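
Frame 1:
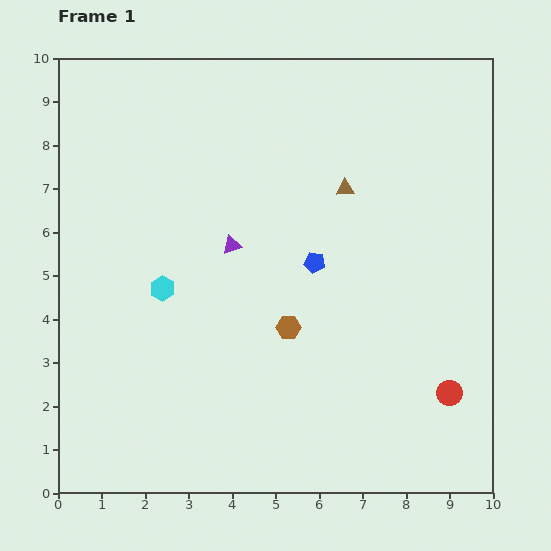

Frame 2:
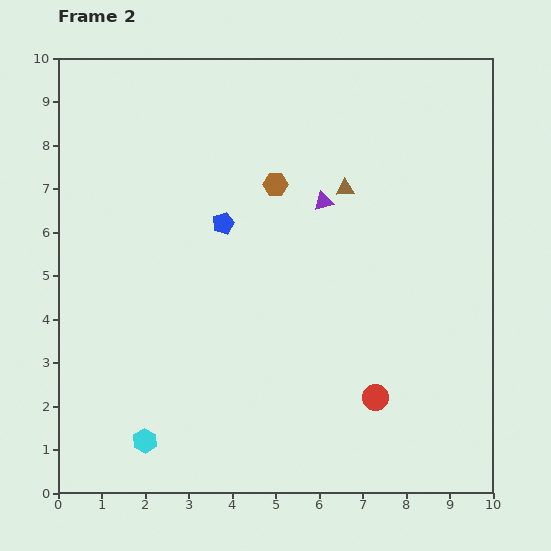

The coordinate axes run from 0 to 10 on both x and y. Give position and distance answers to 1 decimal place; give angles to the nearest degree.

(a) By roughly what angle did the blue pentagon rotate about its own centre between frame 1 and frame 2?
28° counter-clockwise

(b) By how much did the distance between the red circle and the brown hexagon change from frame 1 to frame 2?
+1.4

Distance in frame 1: 4.0. Distance in frame 2: 5.4.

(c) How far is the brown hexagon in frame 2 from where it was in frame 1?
3.3

The brown hexagon moved from (5.3, 3.8) to (5.0, 7.1), a distance of √(0.3² + 3.3²) ≈ 3.3.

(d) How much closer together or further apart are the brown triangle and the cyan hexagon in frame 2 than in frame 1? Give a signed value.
+2.6

Distance in frame 1: 4.8. Distance in frame 2: 7.4.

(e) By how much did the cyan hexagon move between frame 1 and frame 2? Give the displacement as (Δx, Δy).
(-0.4, -3.5)

The cyan hexagon was at (2.4, 4.7) in frame 1 and (2.0, 1.2) in frame 2.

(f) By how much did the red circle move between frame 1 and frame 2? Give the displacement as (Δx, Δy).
(-1.7, -0.1)

The red circle was at (9.0, 2.3) in frame 1 and (7.3, 2.2) in frame 2.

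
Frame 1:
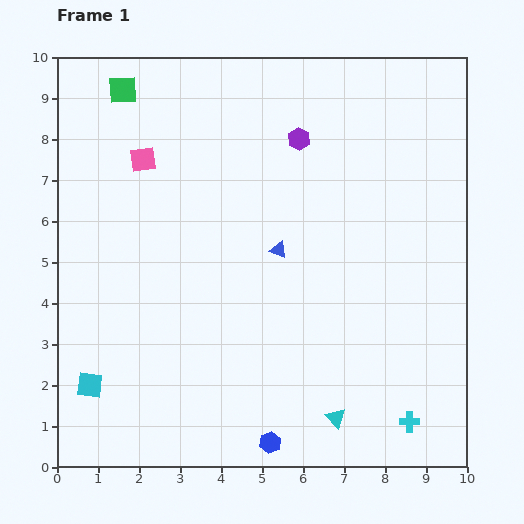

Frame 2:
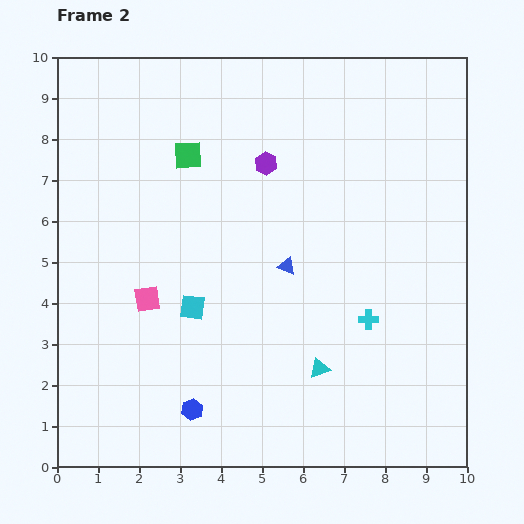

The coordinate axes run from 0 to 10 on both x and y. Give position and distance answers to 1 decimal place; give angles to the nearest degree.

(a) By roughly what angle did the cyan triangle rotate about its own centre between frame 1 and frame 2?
51° clockwise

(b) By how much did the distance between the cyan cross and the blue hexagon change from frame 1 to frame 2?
+1.4

Distance in frame 1: 3.4. Distance in frame 2: 4.8.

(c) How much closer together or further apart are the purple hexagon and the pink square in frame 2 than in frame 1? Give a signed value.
+0.6

Distance in frame 1: 3.8. Distance in frame 2: 4.4.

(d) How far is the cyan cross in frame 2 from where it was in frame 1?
2.7

The cyan cross moved from (8.6, 1.1) to (7.6, 3.6), a distance of √(1.0² + 2.5²) ≈ 2.7.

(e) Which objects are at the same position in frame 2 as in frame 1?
none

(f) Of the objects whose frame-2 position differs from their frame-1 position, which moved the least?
the blue triangle

(moved 0.4)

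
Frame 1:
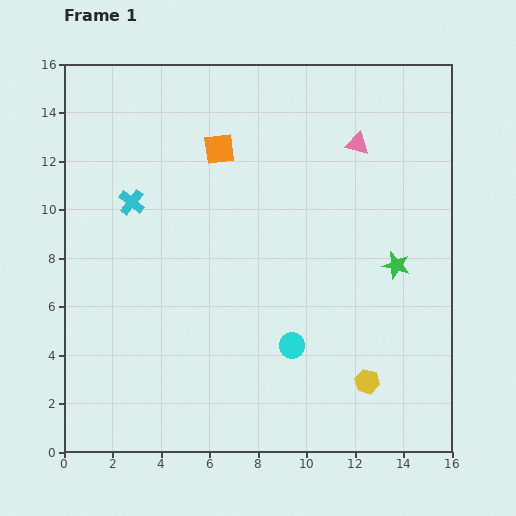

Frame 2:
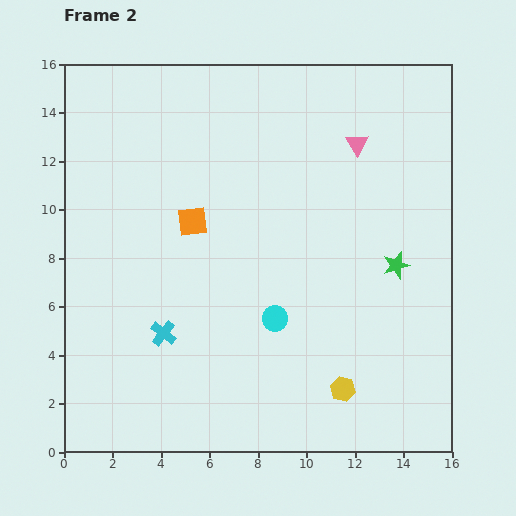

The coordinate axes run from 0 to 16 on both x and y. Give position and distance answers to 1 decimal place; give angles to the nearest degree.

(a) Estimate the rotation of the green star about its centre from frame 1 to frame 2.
30° counter-clockwise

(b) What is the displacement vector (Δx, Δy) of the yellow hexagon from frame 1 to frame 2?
(-1.0, -0.3)

The yellow hexagon was at (12.5, 2.9) in frame 1 and (11.5, 2.6) in frame 2.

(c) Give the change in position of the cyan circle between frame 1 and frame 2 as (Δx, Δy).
(-0.7, 1.1)

The cyan circle was at (9.4, 4.4) in frame 1 and (8.7, 5.5) in frame 2.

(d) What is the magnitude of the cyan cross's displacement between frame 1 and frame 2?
5.6

The cyan cross moved from (2.8, 10.3) to (4.1, 4.9), a distance of √(1.3² + 5.4²) ≈ 5.6.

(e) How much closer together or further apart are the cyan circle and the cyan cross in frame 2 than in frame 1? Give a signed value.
-4.3

Distance in frame 1: 8.9. Distance in frame 2: 4.6.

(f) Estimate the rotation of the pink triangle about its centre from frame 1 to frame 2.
44° clockwise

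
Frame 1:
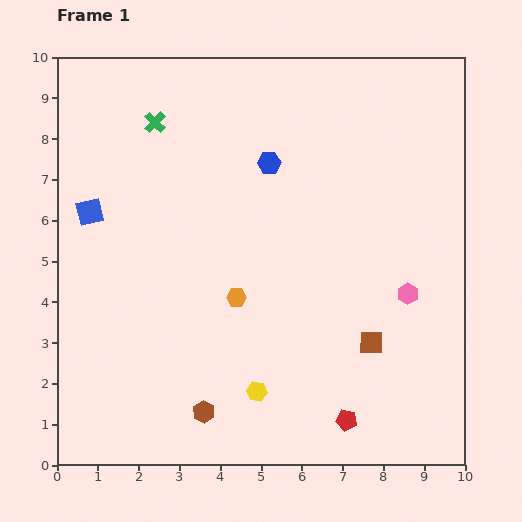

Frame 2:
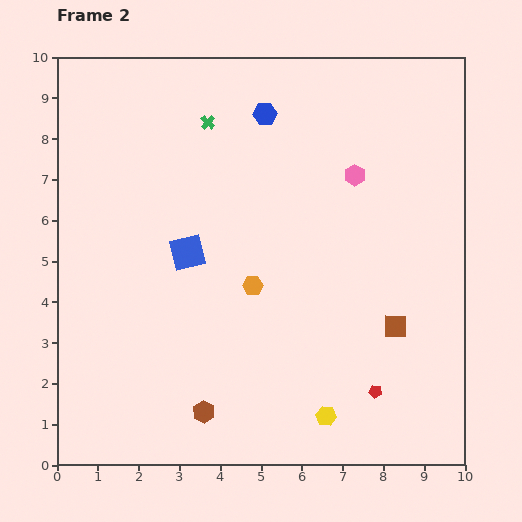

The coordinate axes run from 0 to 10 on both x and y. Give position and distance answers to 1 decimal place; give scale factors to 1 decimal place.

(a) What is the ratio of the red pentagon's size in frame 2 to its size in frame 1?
0.6×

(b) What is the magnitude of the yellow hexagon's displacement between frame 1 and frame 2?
1.8

The yellow hexagon moved from (4.9, 1.8) to (6.6, 1.2), a distance of √(1.7² + 0.6²) ≈ 1.8.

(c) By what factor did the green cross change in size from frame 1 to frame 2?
0.7×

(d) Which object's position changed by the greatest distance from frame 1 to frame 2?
the pink hexagon

(moved 3.2; next 2.6)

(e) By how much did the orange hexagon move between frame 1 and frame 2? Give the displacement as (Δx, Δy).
(0.4, 0.3)

The orange hexagon was at (4.4, 4.1) in frame 1 and (4.8, 4.4) in frame 2.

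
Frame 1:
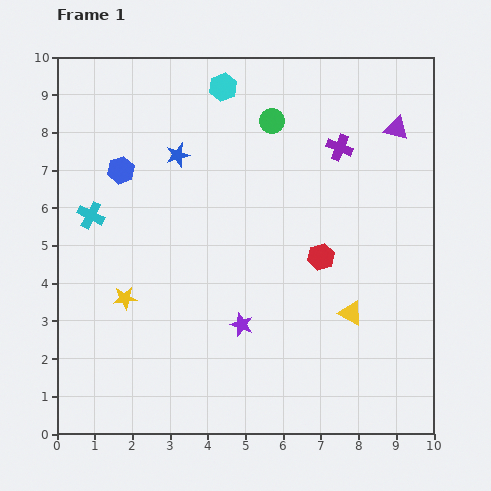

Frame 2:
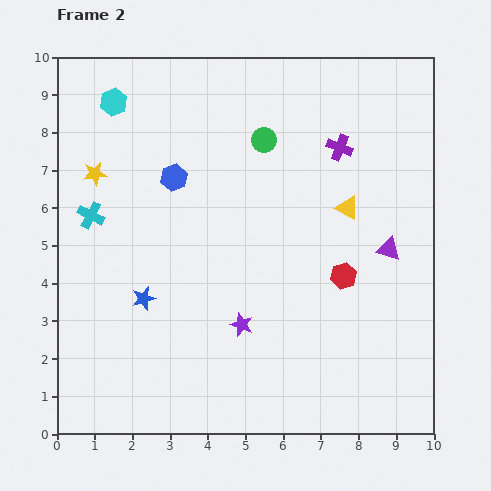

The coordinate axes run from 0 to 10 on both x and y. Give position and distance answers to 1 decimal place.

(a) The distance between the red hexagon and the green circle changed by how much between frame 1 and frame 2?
+0.4

Distance in frame 1: 3.8. Distance in frame 2: 4.2.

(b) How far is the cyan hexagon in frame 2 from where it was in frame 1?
2.9

The cyan hexagon moved from (4.4, 9.2) to (1.5, 8.8), a distance of √(2.9² + 0.4²) ≈ 2.9.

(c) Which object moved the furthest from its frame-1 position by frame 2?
the blue star

(moved 3.9; next 3.4)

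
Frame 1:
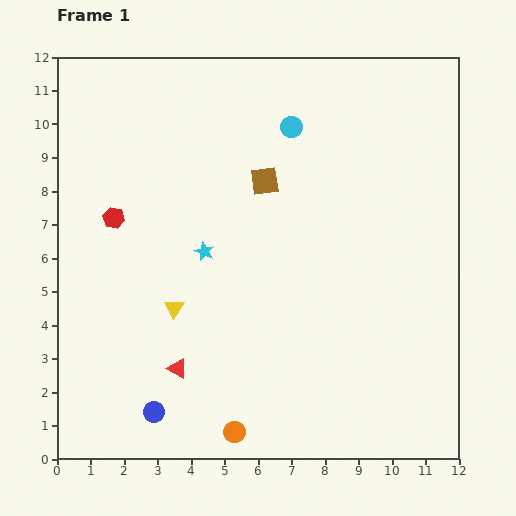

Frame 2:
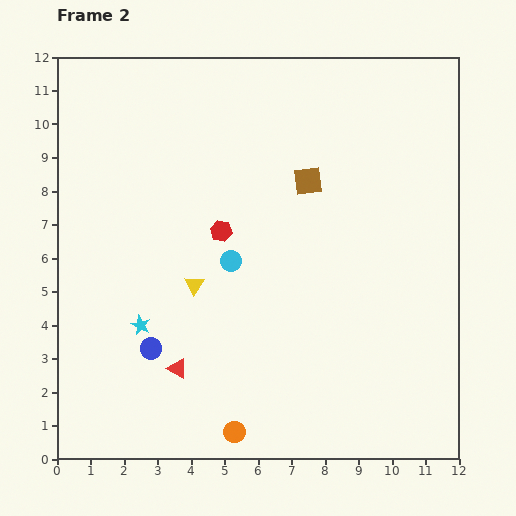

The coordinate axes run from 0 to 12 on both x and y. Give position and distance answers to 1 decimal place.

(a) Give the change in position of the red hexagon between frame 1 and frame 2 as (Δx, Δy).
(3.2, -0.4)

The red hexagon was at (1.7, 7.2) in frame 1 and (4.9, 6.8) in frame 2.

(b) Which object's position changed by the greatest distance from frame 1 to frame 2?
the cyan circle

(moved 4.4; next 3.2)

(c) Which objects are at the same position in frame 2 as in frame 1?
the orange circle, the red triangle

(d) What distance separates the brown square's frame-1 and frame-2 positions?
1.3

The brown square moved from (6.2, 8.3) to (7.5, 8.3), a distance of √(1.3² + 0.0²) ≈ 1.3.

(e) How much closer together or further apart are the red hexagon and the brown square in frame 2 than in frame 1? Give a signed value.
-1.6

Distance in frame 1: 4.6. Distance in frame 2: 3.0.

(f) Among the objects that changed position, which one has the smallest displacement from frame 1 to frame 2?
the yellow triangle

(moved 0.9)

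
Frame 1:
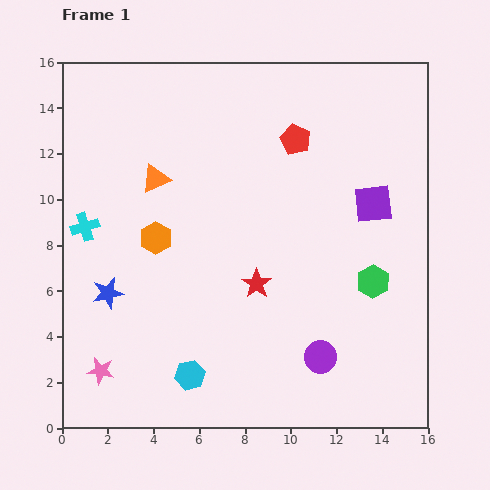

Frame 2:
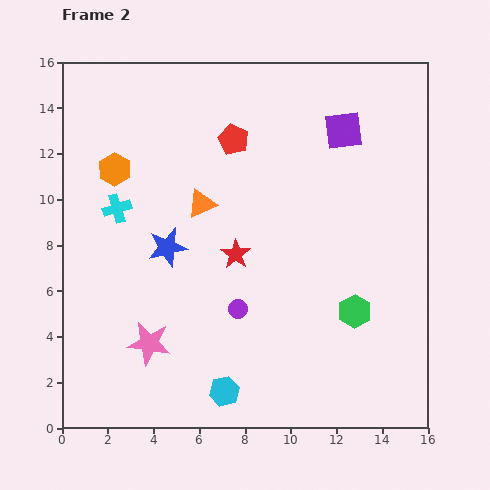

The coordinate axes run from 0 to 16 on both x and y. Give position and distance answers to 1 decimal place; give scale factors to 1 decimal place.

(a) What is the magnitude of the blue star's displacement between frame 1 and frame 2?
3.3

The blue star moved from (2.0, 5.9) to (4.6, 7.9), a distance of √(2.6² + 2.0²) ≈ 3.3.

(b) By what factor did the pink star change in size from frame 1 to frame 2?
1.6×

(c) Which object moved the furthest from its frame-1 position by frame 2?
the purple circle

(moved 4.2; next 3.5)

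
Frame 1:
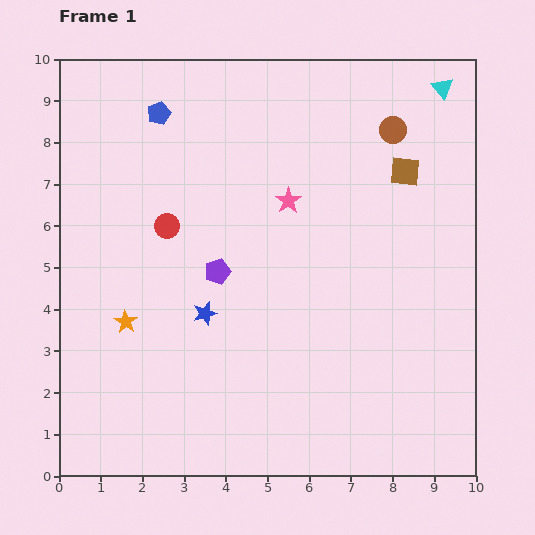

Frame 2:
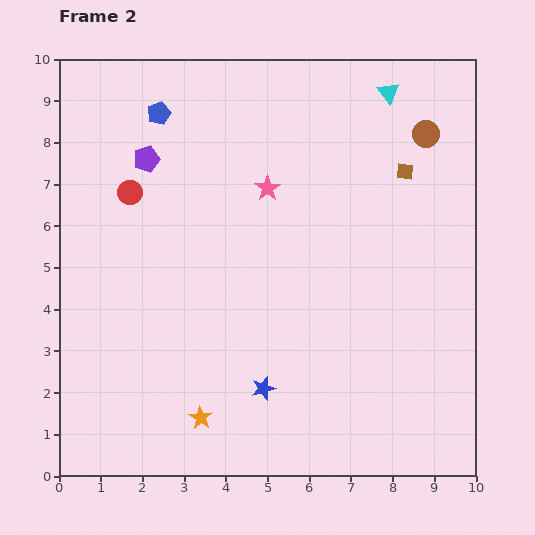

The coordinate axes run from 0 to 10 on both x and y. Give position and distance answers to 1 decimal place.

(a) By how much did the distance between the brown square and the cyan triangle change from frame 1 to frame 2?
-0.3

Distance in frame 1: 2.2. Distance in frame 2: 1.9.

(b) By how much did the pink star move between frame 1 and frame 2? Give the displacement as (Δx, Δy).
(-0.5, 0.3)

The pink star was at (5.5, 6.6) in frame 1 and (5.0, 6.9) in frame 2.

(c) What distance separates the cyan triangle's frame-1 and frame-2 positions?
1.3

The cyan triangle moved from (9.2, 9.3) to (7.9, 9.2), a distance of √(1.3² + 0.1²) ≈ 1.3.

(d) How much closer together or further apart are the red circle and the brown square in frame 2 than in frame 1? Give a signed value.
+0.8

Distance in frame 1: 5.8. Distance in frame 2: 6.6.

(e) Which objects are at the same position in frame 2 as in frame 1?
the brown square, the blue pentagon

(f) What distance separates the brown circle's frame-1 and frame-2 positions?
0.8

The brown circle moved from (8.0, 8.3) to (8.8, 8.2), a distance of √(0.8² + 0.1²) ≈ 0.8.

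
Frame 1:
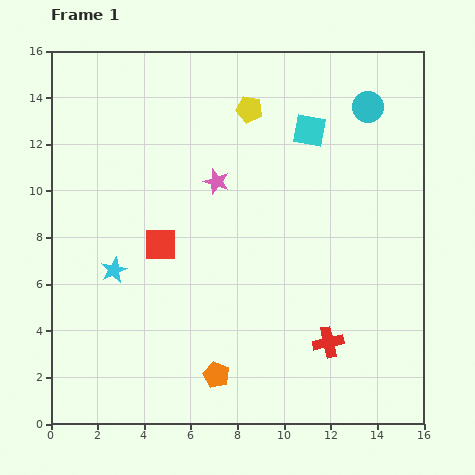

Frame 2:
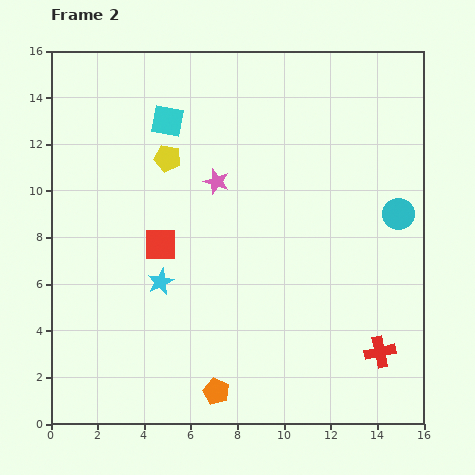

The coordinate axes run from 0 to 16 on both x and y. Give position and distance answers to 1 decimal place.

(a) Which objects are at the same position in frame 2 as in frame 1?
the red square, the pink star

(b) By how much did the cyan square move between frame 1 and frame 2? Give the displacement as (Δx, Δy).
(-6.1, 0.4)

The cyan square was at (11.1, 12.6) in frame 1 and (5.0, 13.0) in frame 2.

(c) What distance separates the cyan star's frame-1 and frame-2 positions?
2.1

The cyan star moved from (2.7, 6.6) to (4.7, 6.1), a distance of √(2.0² + 0.5²) ≈ 2.1.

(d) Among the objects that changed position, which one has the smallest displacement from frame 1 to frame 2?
the orange pentagon

(moved 0.7)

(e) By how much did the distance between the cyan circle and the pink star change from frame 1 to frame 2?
+0.7

Distance in frame 1: 7.2. Distance in frame 2: 7.9.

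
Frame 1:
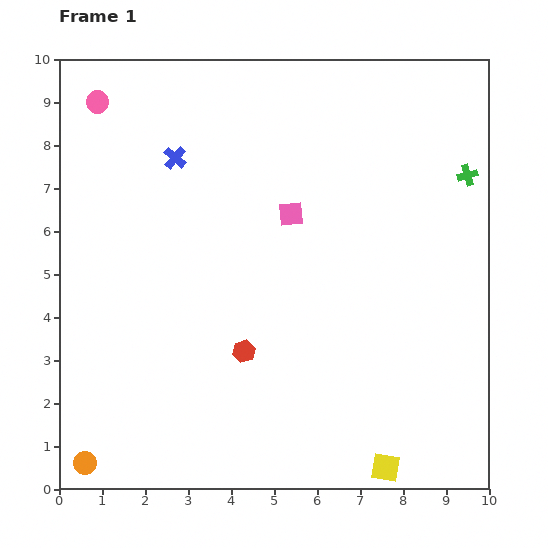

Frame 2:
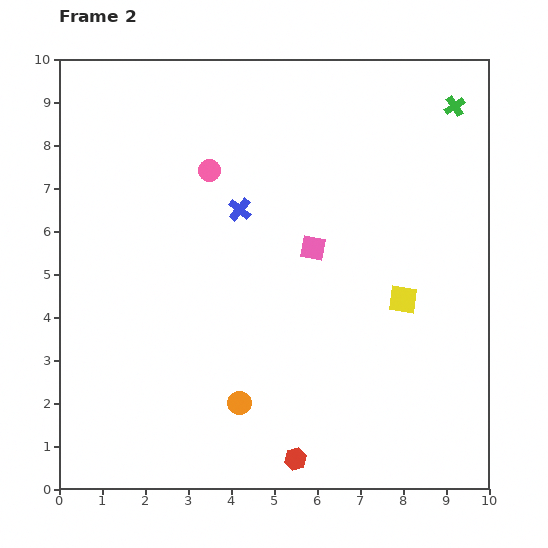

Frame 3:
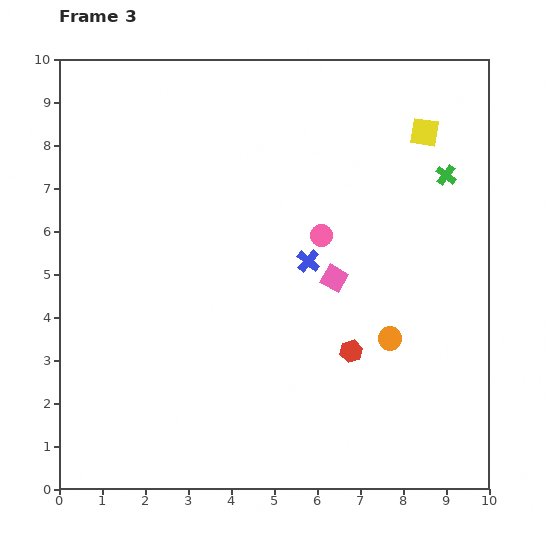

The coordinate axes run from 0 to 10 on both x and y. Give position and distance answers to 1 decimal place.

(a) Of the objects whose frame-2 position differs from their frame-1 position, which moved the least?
the pink square

(moved 0.9)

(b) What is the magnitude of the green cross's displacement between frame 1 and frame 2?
1.6

The green cross moved from (9.5, 7.3) to (9.2, 8.9), a distance of √(0.3² + 1.6²) ≈ 1.6.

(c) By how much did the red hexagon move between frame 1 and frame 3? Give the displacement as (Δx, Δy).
(2.5, 0.0)

The red hexagon was at (4.3, 3.2) in frame 1 and (6.8, 3.2) in frame 3.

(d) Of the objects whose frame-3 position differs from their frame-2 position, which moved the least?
the pink square

(moved 0.9)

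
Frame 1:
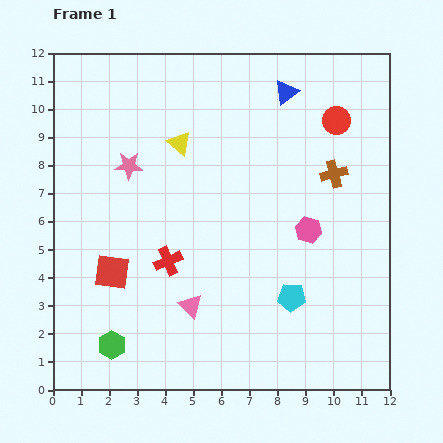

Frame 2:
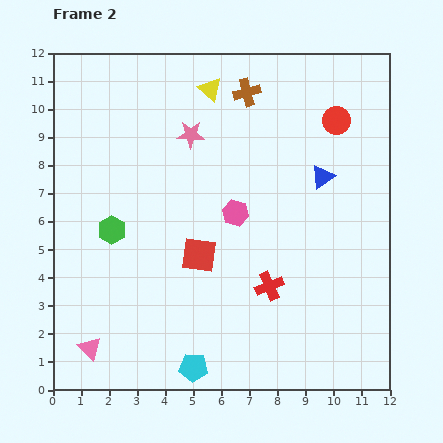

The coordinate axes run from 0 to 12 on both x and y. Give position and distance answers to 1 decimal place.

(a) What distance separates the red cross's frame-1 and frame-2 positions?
3.7

The red cross moved from (4.1, 4.6) to (7.7, 3.7), a distance of √(3.6² + 0.9²) ≈ 3.7.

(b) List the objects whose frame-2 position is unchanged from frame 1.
the red circle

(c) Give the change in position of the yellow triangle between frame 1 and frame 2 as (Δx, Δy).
(1.1, 1.9)

The yellow triangle was at (4.5, 8.8) in frame 1 and (5.6, 10.7) in frame 2.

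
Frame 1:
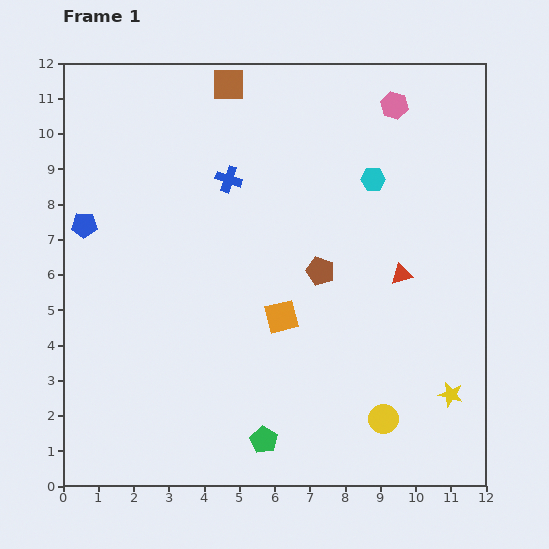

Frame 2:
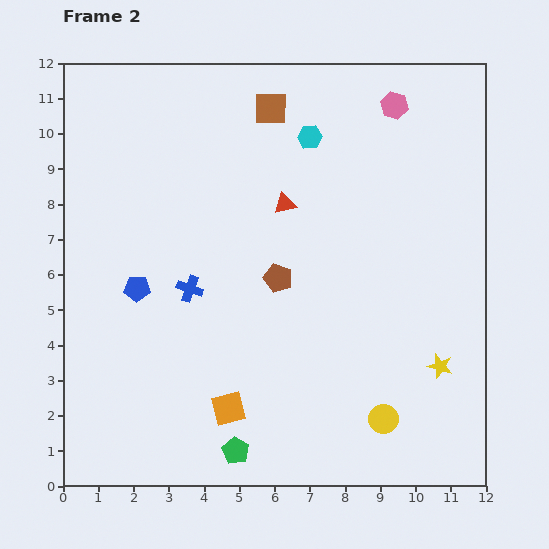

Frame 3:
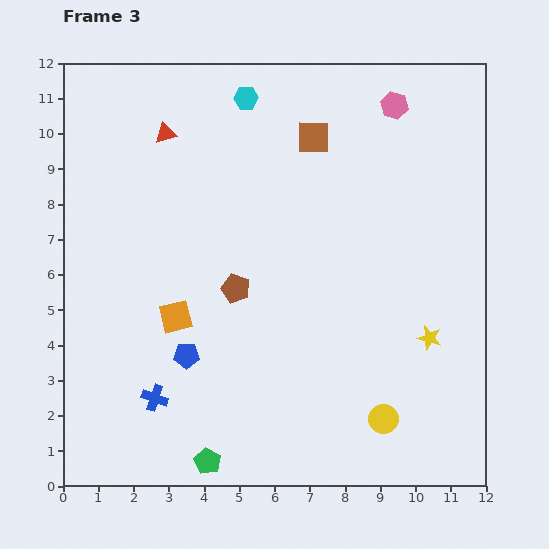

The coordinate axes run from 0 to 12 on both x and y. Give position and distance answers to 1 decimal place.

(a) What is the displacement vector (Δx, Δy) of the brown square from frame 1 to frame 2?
(1.2, -0.7)

The brown square was at (4.7, 11.4) in frame 1 and (5.9, 10.7) in frame 2.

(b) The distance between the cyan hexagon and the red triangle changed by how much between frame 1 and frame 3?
-0.3

Distance in frame 1: 2.8. Distance in frame 3: 2.5.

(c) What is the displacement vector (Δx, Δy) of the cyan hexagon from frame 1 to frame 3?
(-3.6, 2.3)

The cyan hexagon was at (8.8, 8.7) in frame 1 and (5.2, 11.0) in frame 3.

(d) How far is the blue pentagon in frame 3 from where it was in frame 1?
4.7

The blue pentagon moved from (0.6, 7.4) to (3.5, 3.7), a distance of √(2.9² + 3.7²) ≈ 4.7.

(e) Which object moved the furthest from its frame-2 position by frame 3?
the red triangle

(moved 3.9; next 3.3)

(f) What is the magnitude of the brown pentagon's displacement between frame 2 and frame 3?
1.2

The brown pentagon moved from (6.1, 5.9) to (4.9, 5.6), a distance of √(1.2² + 0.3²) ≈ 1.2.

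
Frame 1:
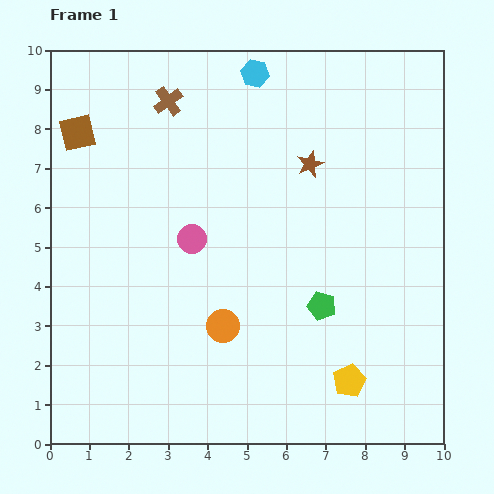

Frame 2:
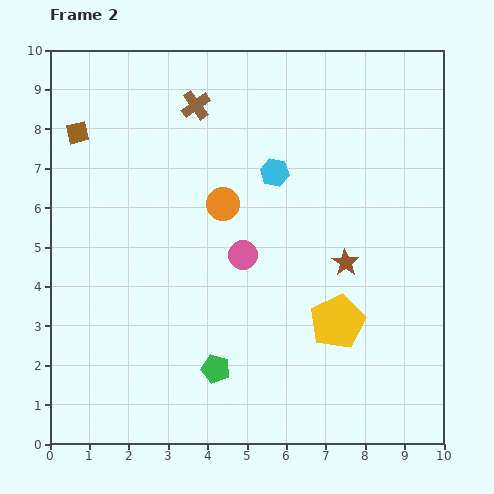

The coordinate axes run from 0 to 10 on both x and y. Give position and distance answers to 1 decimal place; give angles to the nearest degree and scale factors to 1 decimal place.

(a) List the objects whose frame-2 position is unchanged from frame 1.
the brown square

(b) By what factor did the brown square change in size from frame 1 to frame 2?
0.6×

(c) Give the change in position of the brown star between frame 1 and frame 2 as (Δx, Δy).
(0.9, -2.5)

The brown star was at (6.6, 7.1) in frame 1 and (7.5, 4.6) in frame 2.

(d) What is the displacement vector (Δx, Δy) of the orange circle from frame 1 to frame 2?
(0.0, 3.1)

The orange circle was at (4.4, 3.0) in frame 1 and (4.4, 6.1) in frame 2.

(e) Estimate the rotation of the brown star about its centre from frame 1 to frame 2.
15° counter-clockwise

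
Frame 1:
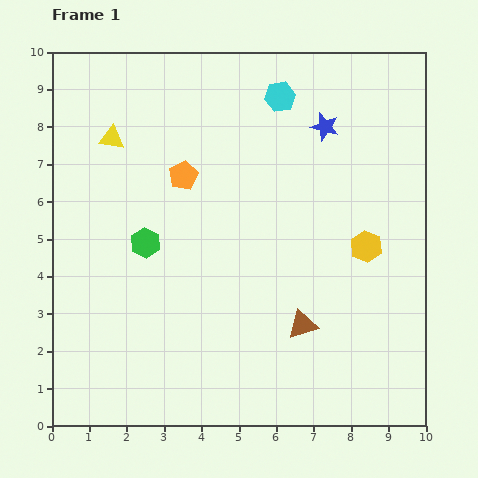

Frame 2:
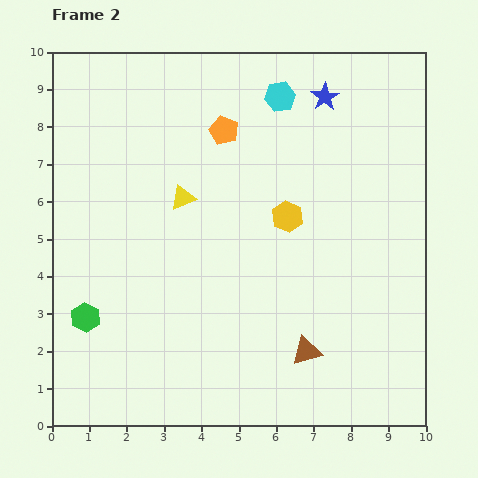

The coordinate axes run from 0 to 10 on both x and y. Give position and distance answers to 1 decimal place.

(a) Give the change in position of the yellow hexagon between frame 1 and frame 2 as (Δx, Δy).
(-2.1, 0.8)

The yellow hexagon was at (8.4, 4.8) in frame 1 and (6.3, 5.6) in frame 2.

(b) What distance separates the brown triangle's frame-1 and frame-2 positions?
0.7

The brown triangle moved from (6.7, 2.7) to (6.8, 2.0), a distance of √(0.1² + 0.7²) ≈ 0.7.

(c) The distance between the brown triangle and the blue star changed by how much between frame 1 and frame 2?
+1.5

Distance in frame 1: 5.3. Distance in frame 2: 6.8.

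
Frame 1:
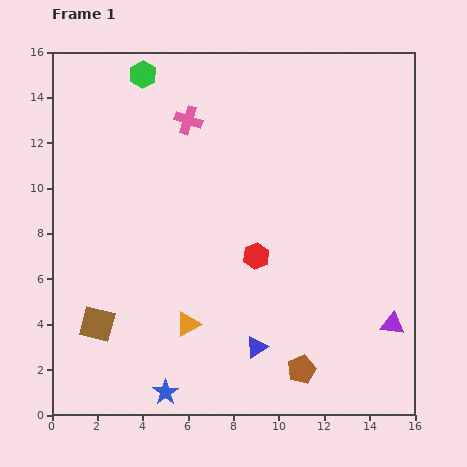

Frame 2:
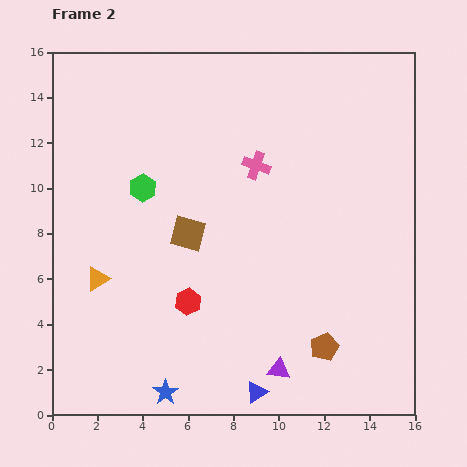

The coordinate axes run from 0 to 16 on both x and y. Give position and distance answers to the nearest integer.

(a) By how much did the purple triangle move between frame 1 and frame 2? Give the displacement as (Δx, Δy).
(-5, -2)

The purple triangle was at (15, 4) in frame 1 and (10, 2) in frame 2.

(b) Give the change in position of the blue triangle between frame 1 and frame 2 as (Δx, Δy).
(0, -2)

The blue triangle was at (9, 3) in frame 1 and (9, 1) in frame 2.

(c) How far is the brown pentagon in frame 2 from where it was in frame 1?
1

The brown pentagon moved from (11, 2) to (12, 3), a distance of √(1² + 1²) ≈ 1.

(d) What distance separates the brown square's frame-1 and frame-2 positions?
6

The brown square moved from (2, 4) to (6, 8), a distance of √(4² + 4²) ≈ 6.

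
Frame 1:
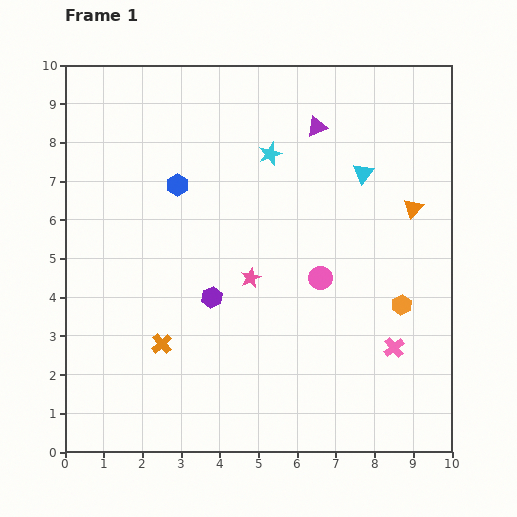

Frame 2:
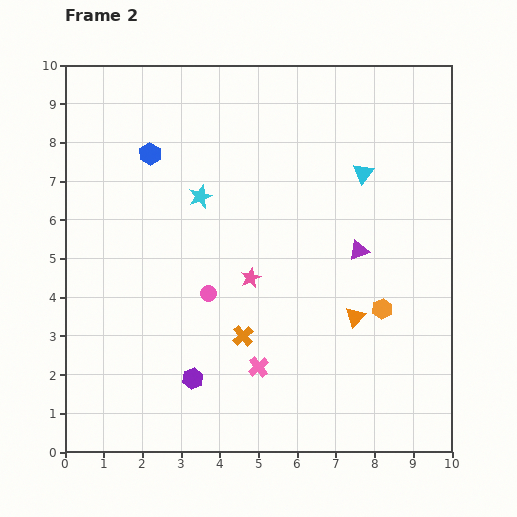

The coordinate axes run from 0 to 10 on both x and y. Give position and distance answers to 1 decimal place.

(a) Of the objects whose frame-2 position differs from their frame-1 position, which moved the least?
the orange hexagon

(moved 0.5)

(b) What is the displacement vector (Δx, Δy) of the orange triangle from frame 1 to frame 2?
(-1.5, -2.8)

The orange triangle was at (9.0, 6.3) in frame 1 and (7.5, 3.5) in frame 2.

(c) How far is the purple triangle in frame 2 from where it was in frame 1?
3.4

The purple triangle moved from (6.5, 8.4) to (7.6, 5.2), a distance of √(1.1² + 3.2²) ≈ 3.4.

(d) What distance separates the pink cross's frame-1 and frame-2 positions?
3.5

The pink cross moved from (8.5, 2.7) to (5.0, 2.2), a distance of √(3.5² + 0.5²) ≈ 3.5.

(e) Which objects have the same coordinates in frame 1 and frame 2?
the pink star, the cyan triangle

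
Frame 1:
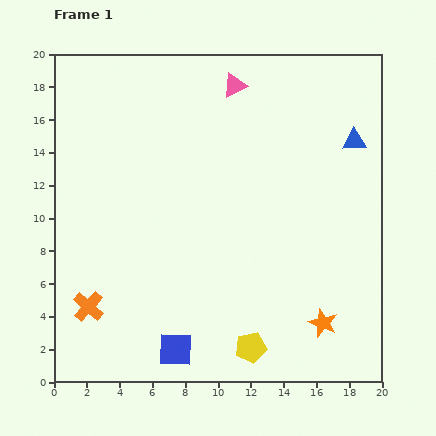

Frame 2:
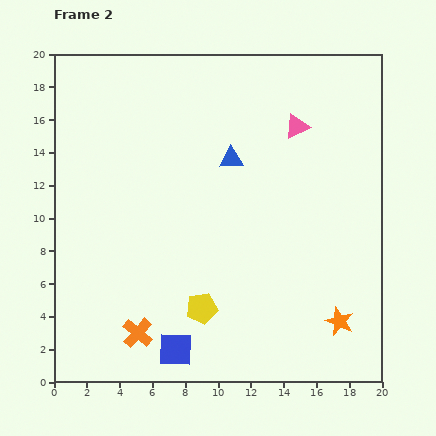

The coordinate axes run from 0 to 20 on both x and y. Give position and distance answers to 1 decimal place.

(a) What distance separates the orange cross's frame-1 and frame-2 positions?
3.4

The orange cross moved from (2.1, 4.6) to (5.1, 3.0), a distance of √(3.0² + 1.6²) ≈ 3.4.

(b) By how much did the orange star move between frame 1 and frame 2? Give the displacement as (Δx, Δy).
(1.0, 0.1)

The orange star was at (16.4, 3.6) in frame 1 and (17.4, 3.7) in frame 2.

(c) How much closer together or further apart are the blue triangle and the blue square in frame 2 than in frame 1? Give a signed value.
-4.6

Distance in frame 1: 16.7. Distance in frame 2: 12.1.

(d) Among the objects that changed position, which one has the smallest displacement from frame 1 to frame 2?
the orange star

(moved 1.0)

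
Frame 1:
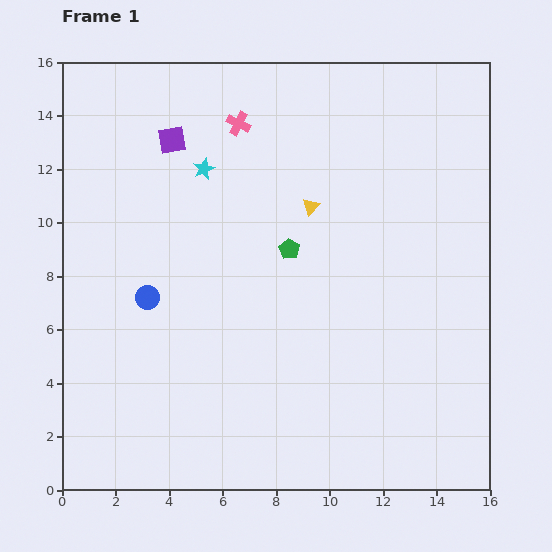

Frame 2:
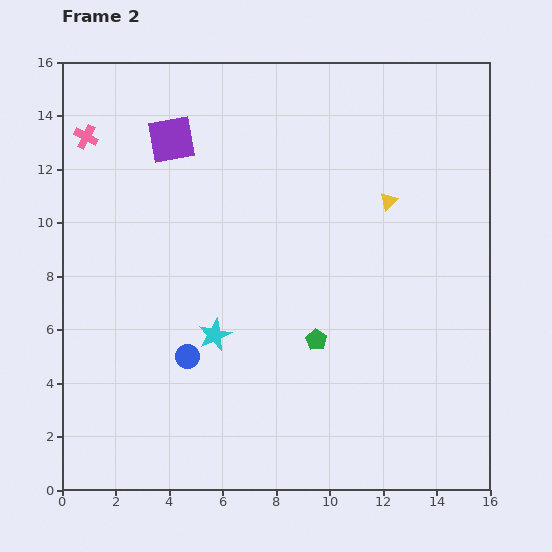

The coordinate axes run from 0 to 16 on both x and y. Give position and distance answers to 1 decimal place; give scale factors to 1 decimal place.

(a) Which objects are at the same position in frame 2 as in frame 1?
the purple square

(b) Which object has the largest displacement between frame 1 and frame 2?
the cyan star

(moved 6.2; next 5.7)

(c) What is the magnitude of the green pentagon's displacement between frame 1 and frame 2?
3.5

The green pentagon moved from (8.5, 9.0) to (9.5, 5.6), a distance of √(1.0² + 3.4²) ≈ 3.5.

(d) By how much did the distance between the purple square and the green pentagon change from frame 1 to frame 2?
+3.2

Distance in frame 1: 6.0. Distance in frame 2: 9.2.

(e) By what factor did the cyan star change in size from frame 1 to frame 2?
1.5×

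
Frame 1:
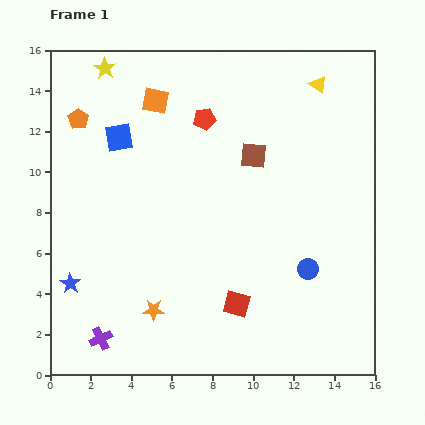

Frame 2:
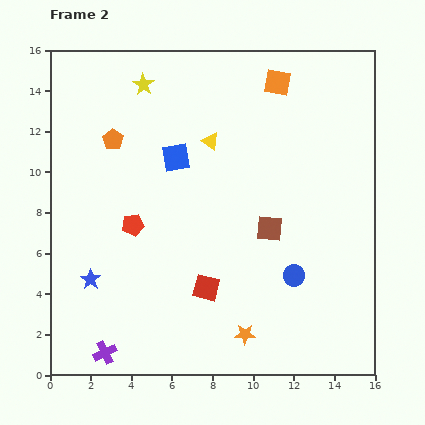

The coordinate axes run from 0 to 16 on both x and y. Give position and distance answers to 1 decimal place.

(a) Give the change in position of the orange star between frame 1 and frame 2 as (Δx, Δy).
(4.5, -1.2)

The orange star was at (5.1, 3.2) in frame 1 and (9.6, 2.0) in frame 2.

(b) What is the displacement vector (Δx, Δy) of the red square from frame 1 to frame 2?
(-1.5, 0.8)

The red square was at (9.2, 3.5) in frame 1 and (7.7, 4.3) in frame 2.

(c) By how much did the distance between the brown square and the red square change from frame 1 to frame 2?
-3.1

Distance in frame 1: 7.3. Distance in frame 2: 4.2.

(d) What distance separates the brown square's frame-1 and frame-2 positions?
3.7

The brown square moved from (10.0, 10.8) to (10.8, 7.2), a distance of √(0.8² + 3.6²) ≈ 3.7.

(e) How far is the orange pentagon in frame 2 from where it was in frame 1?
2.0

The orange pentagon moved from (1.4, 12.6) to (3.1, 11.6), a distance of √(1.7² + 1.0²) ≈ 2.0.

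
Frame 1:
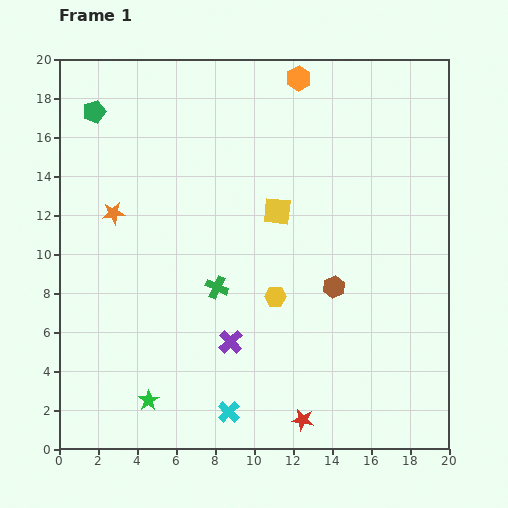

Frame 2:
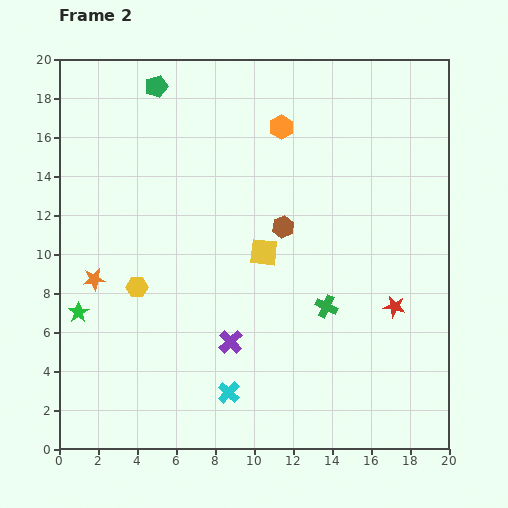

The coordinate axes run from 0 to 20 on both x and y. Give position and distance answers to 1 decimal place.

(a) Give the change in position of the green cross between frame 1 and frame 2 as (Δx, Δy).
(5.6, -1.0)

The green cross was at (8.1, 8.3) in frame 1 and (13.7, 7.3) in frame 2.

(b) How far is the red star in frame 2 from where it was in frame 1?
7.5

The red star moved from (12.5, 1.5) to (17.2, 7.3), a distance of √(4.7² + 5.8²) ≈ 7.5.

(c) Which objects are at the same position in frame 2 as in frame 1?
the purple cross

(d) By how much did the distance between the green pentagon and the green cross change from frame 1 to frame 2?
+3.3

Distance in frame 1: 11.0. Distance in frame 2: 14.3.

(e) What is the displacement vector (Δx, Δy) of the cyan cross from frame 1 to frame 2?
(0.0, 1.0)

The cyan cross was at (8.7, 1.9) in frame 1 and (8.7, 2.9) in frame 2.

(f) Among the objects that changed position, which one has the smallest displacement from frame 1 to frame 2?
the cyan cross

(moved 1.0)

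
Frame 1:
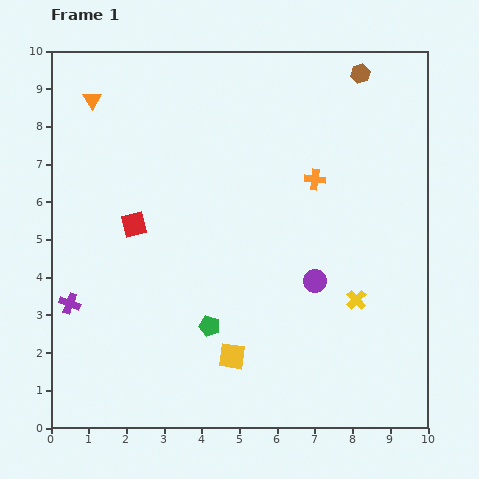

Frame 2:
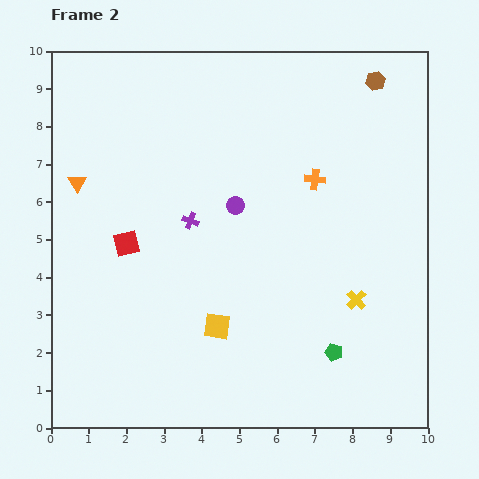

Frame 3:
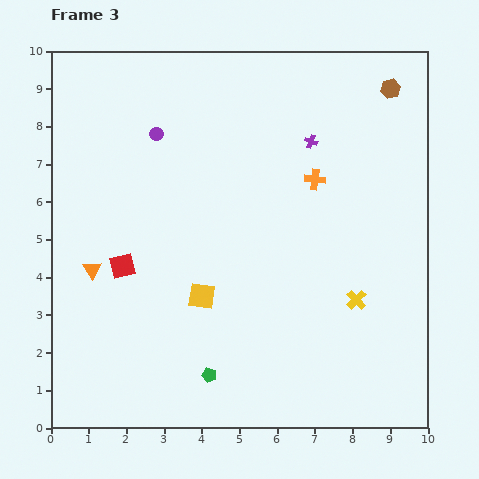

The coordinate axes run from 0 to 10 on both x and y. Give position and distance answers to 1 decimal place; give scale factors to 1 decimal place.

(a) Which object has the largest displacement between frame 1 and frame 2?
the purple cross

(moved 3.9; next 3.4)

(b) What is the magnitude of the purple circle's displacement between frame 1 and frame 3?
5.7

The purple circle moved from (7.0, 3.9) to (2.8, 7.8), a distance of √(4.2² + 3.9²) ≈ 5.7.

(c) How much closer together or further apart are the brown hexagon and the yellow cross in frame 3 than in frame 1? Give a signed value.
-0.3

Distance in frame 1: 6.0. Distance in frame 3: 5.7.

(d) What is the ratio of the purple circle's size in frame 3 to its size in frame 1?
0.6×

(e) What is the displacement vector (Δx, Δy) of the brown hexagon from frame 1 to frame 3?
(0.8, -0.4)

The brown hexagon was at (8.2, 9.4) in frame 1 and (9.0, 9.0) in frame 3.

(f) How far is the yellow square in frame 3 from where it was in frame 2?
0.9

The yellow square moved from (4.4, 2.7) to (4.0, 3.5), a distance of √(0.4² + 0.8²) ≈ 0.9.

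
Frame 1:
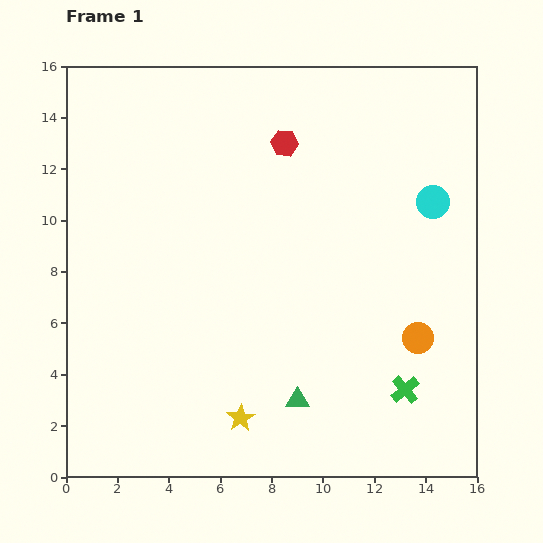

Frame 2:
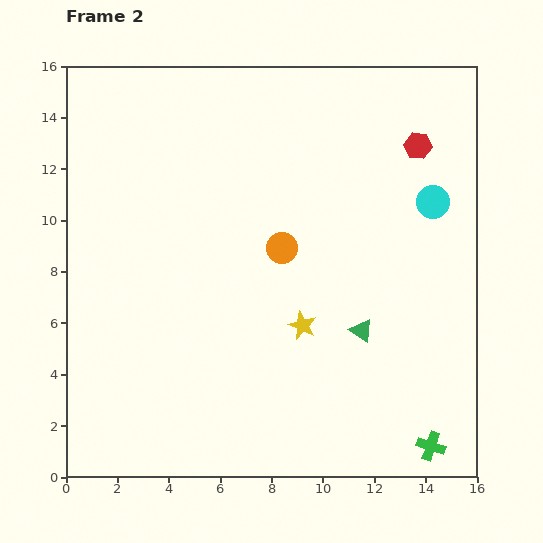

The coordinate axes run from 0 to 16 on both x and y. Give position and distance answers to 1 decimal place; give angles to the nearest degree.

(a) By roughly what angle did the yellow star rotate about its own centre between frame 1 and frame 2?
16° counter-clockwise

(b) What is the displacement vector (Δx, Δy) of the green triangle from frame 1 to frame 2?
(2.5, 2.7)

The green triangle was at (9.0, 3.0) in frame 1 and (11.5, 5.7) in frame 2.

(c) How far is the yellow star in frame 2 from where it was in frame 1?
4.3

The yellow star moved from (6.8, 2.3) to (9.2, 5.9), a distance of √(2.4² + 3.6²) ≈ 4.3.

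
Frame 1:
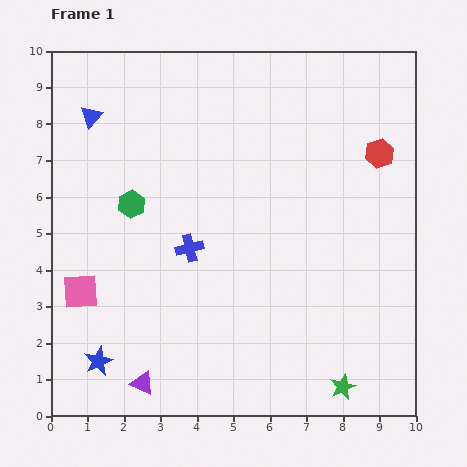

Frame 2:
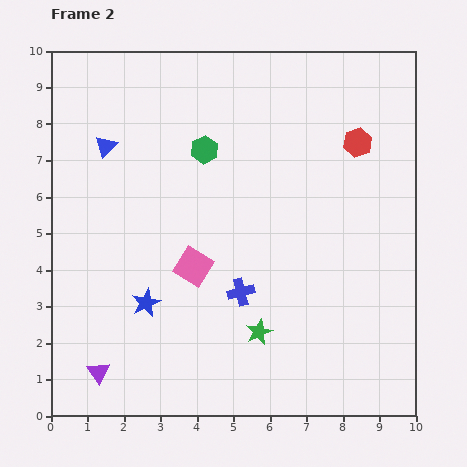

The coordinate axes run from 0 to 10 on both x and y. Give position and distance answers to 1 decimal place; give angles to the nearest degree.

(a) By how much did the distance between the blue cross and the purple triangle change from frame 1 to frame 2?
+0.6

Distance in frame 1: 3.9. Distance in frame 2: 4.5.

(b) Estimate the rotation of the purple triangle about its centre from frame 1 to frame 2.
31° clockwise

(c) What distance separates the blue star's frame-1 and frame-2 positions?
2.1

The blue star moved from (1.3, 1.5) to (2.6, 3.1), a distance of √(1.3² + 1.6²) ≈ 2.1.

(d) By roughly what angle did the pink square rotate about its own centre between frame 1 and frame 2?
36° clockwise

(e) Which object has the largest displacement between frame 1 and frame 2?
the pink square

(moved 3.2; next 2.7)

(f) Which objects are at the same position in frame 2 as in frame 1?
none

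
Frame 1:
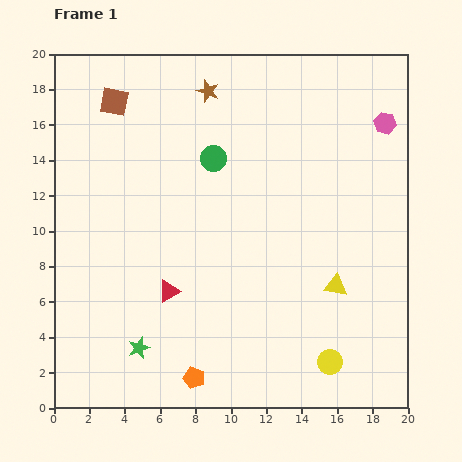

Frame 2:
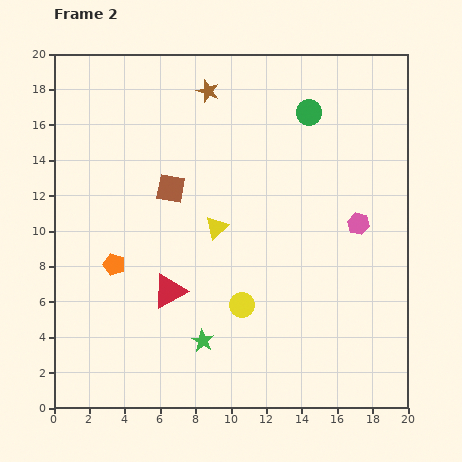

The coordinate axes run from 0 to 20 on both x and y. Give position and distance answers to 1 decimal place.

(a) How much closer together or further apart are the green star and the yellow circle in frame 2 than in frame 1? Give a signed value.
-7.8

Distance in frame 1: 10.8. Distance in frame 2: 3.0.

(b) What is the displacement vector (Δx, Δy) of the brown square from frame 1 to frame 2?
(3.2, -4.9)

The brown square was at (3.4, 17.3) in frame 1 and (6.6, 12.4) in frame 2.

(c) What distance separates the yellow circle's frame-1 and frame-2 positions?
5.9

The yellow circle moved from (15.6, 2.6) to (10.6, 5.8), a distance of √(5.0² + 3.2²) ≈ 5.9.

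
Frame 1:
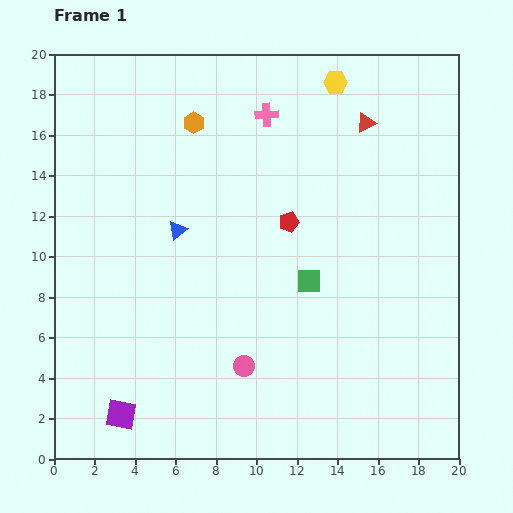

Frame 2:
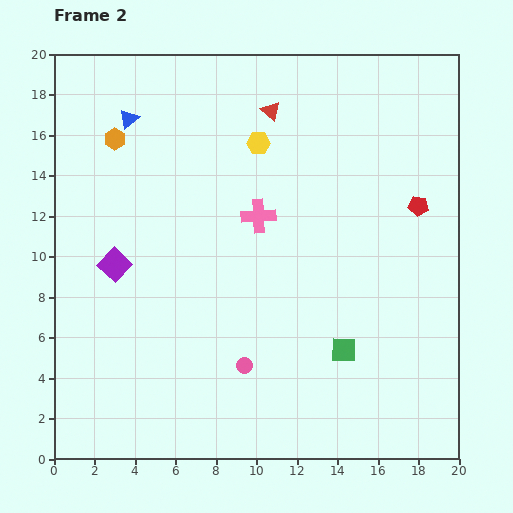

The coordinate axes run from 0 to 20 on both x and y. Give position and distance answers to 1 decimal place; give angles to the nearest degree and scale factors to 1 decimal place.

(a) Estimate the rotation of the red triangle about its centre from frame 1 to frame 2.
53° counter-clockwise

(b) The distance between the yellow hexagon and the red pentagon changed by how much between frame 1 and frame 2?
+1.2

Distance in frame 1: 7.3. Distance in frame 2: 8.5.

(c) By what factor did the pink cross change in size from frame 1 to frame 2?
1.5×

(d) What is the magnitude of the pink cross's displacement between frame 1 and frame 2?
5.0

The pink cross moved from (10.5, 17.0) to (10.1, 12.0), a distance of √(0.4² + 5.0²) ≈ 5.0.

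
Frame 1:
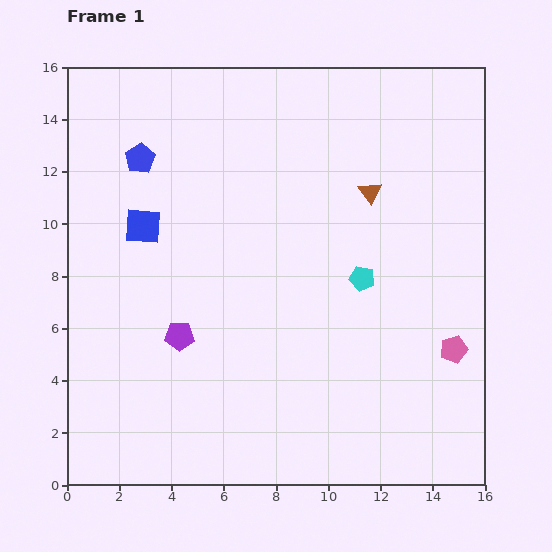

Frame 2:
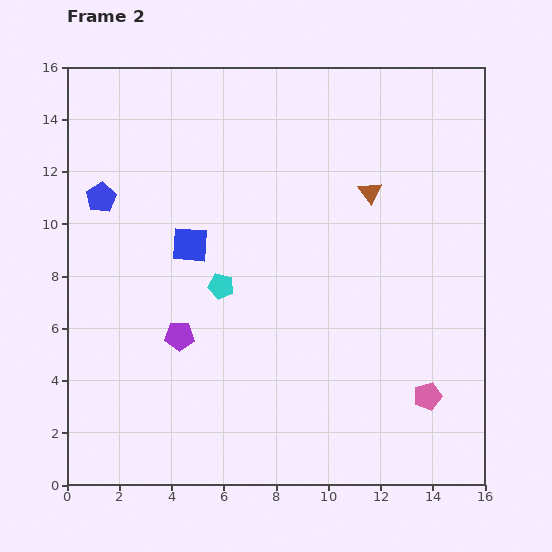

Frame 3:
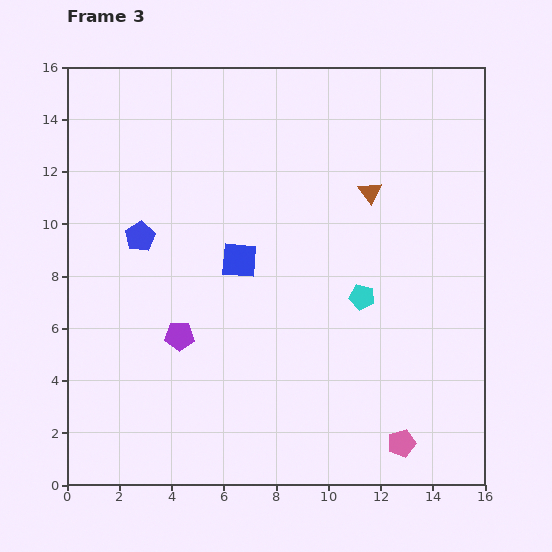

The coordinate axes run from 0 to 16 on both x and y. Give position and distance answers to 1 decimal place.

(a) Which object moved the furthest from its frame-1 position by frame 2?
the cyan pentagon

(moved 5.4; next 2.1)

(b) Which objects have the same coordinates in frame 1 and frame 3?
the purple pentagon, the brown triangle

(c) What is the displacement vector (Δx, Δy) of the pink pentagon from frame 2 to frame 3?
(-1.0, -1.8)

The pink pentagon was at (13.8, 3.4) in frame 2 and (12.8, 1.6) in frame 3.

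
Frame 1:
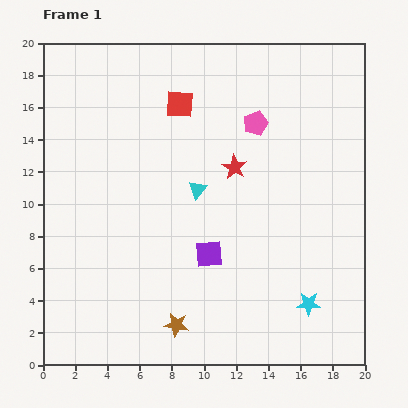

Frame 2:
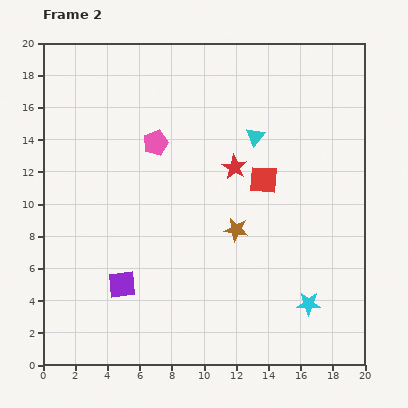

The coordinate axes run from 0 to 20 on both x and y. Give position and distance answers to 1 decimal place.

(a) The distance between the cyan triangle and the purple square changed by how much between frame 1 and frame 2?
+8.3

Distance in frame 1: 4.1. Distance in frame 2: 12.4.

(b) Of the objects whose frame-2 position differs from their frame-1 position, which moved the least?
the cyan triangle

(moved 4.9)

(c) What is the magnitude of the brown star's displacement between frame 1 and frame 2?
7.0

The brown star moved from (8.3, 2.5) to (12.0, 8.4), a distance of √(3.7² + 5.9²) ≈ 7.0.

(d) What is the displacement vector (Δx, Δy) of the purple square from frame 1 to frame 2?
(-5.4, -1.9)

The purple square was at (10.3, 6.9) in frame 1 and (4.9, 5.0) in frame 2.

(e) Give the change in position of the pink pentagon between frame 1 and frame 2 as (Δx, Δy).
(-6.2, -1.2)

The pink pentagon was at (13.2, 15.0) in frame 1 and (7.0, 13.8) in frame 2.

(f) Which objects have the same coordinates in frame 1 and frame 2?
the cyan star, the red star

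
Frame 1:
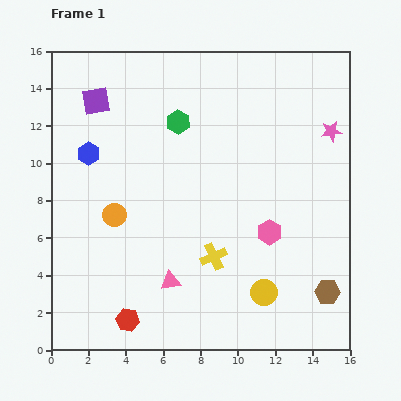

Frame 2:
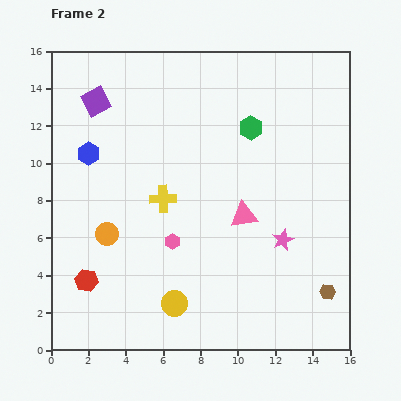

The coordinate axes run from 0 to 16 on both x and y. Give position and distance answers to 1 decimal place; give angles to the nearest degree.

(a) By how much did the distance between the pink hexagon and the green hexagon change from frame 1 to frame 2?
-0.3

Distance in frame 1: 7.7. Distance in frame 2: 7.4.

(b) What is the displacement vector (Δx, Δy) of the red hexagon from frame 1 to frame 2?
(-2.2, 2.1)

The red hexagon was at (4.1, 1.6) in frame 1 and (1.9, 3.7) in frame 2.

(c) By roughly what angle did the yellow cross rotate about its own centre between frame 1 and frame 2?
23° clockwise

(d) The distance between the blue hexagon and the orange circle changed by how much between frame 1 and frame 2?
+0.8

Distance in frame 1: 3.6. Distance in frame 2: 4.4.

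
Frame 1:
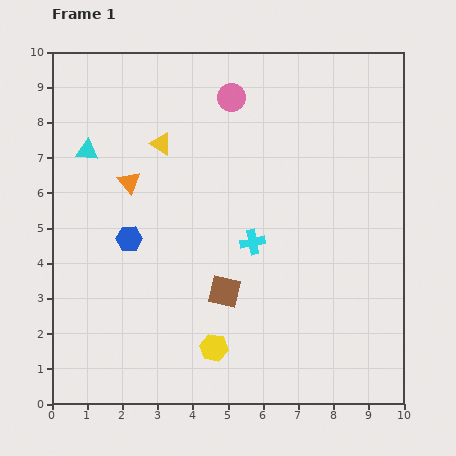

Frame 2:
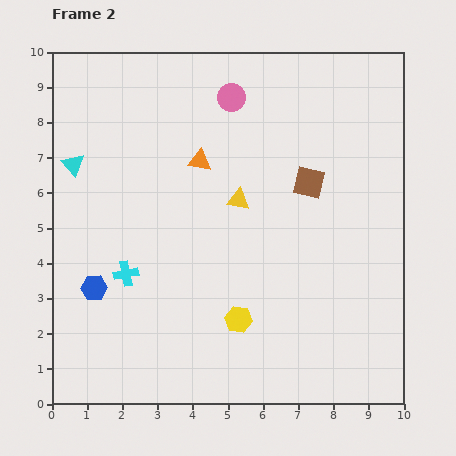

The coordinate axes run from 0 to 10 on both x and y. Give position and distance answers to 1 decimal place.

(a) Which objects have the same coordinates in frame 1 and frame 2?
the pink circle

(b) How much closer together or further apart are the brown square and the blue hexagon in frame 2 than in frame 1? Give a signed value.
+3.7

Distance in frame 1: 3.1. Distance in frame 2: 6.8.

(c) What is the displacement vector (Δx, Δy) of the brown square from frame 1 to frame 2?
(2.4, 3.1)

The brown square was at (4.9, 3.2) in frame 1 and (7.3, 6.3) in frame 2.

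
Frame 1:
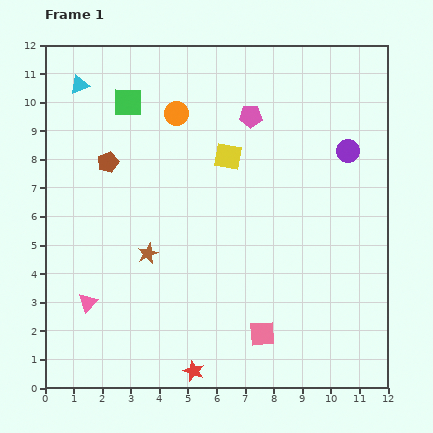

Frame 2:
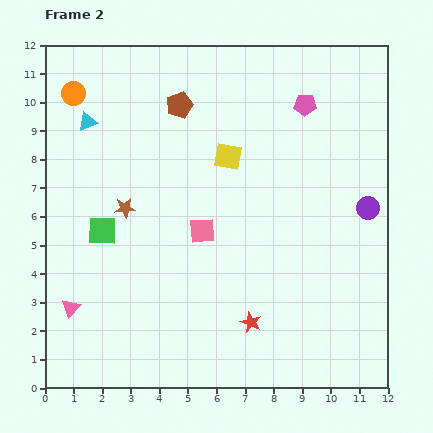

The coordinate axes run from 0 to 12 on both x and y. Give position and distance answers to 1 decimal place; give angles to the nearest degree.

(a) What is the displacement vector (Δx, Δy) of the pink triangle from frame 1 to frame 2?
(-0.6, -0.2)

The pink triangle was at (1.5, 3.0) in frame 1 and (0.9, 2.8) in frame 2.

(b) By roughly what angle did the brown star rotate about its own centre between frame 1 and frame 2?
17° clockwise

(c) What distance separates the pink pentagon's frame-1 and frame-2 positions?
1.9

The pink pentagon moved from (7.2, 9.5) to (9.1, 9.9), a distance of √(1.9² + 0.4²) ≈ 1.9.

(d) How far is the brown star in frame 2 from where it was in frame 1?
1.8

The brown star moved from (3.6, 4.7) to (2.8, 6.3), a distance of √(0.8² + 1.6²) ≈ 1.8.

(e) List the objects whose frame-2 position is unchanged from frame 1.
the yellow square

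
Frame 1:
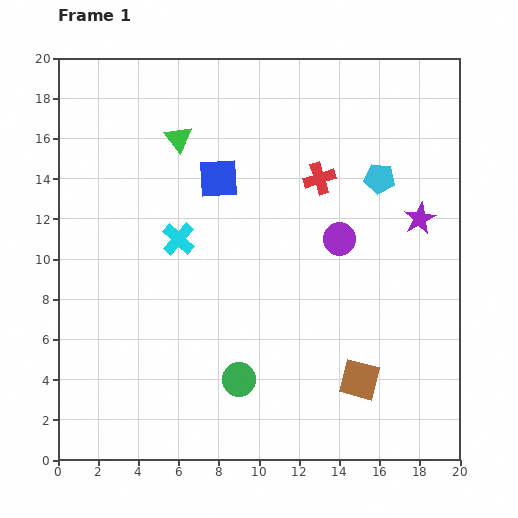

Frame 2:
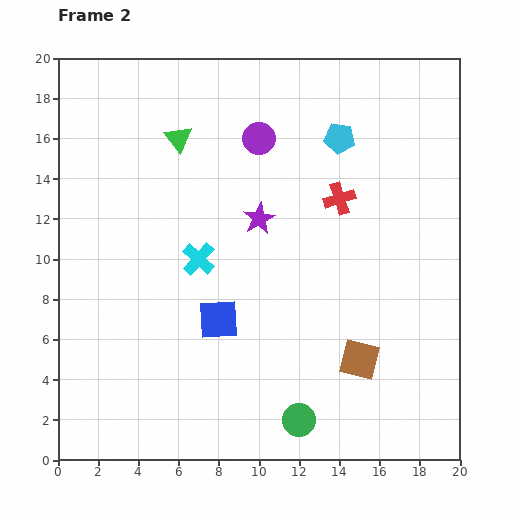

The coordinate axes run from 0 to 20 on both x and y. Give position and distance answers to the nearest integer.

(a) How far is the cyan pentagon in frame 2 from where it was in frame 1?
3

The cyan pentagon moved from (16, 14) to (14, 16), a distance of √(2² + 2²) ≈ 3.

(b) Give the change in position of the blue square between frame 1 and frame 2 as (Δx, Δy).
(0, -7)

The blue square was at (8, 14) in frame 1 and (8, 7) in frame 2.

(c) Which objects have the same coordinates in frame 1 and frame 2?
the green triangle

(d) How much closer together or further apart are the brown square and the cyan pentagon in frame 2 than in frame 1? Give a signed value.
+1

Distance in frame 1: 10. Distance in frame 2: 11.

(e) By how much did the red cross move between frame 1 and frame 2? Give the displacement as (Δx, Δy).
(1, -1)

The red cross was at (13, 14) in frame 1 and (14, 13) in frame 2.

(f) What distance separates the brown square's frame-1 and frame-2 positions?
1

The brown square moved from (15, 4) to (15, 5), a distance of √(0² + 1²) ≈ 1.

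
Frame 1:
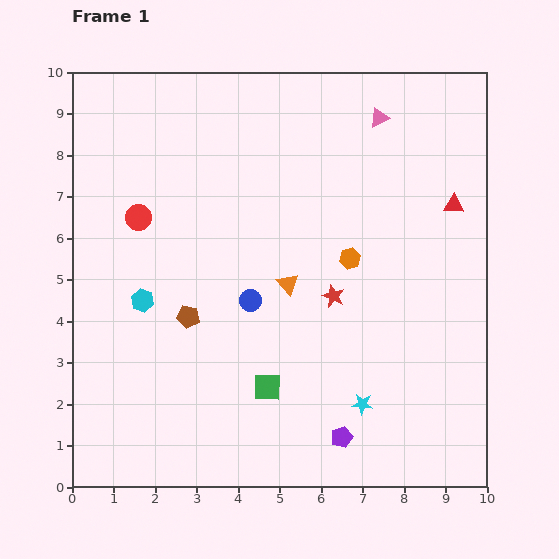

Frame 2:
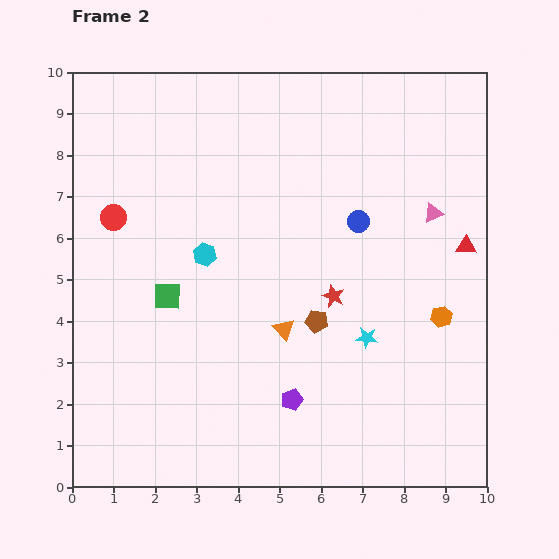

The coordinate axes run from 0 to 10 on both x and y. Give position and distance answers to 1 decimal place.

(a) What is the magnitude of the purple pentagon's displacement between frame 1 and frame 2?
1.5

The purple pentagon moved from (6.5, 1.2) to (5.3, 2.1), a distance of √(1.2² + 0.9²) ≈ 1.5.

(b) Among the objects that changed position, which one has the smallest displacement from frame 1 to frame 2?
the red circle

(moved 0.6)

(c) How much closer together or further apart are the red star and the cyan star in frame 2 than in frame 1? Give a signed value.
-1.4

Distance in frame 1: 2.7. Distance in frame 2: 1.3.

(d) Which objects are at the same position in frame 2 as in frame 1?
the red star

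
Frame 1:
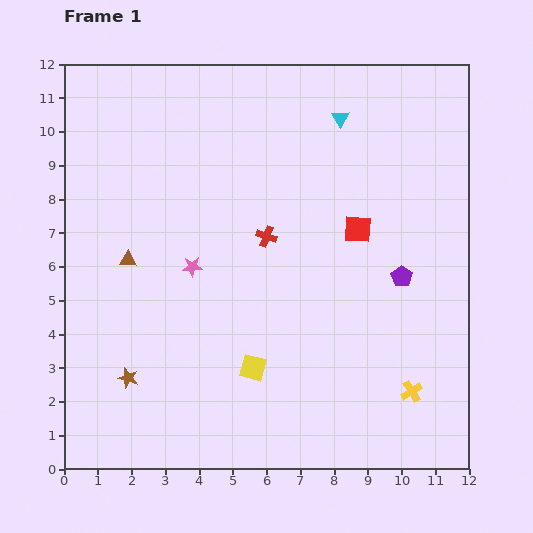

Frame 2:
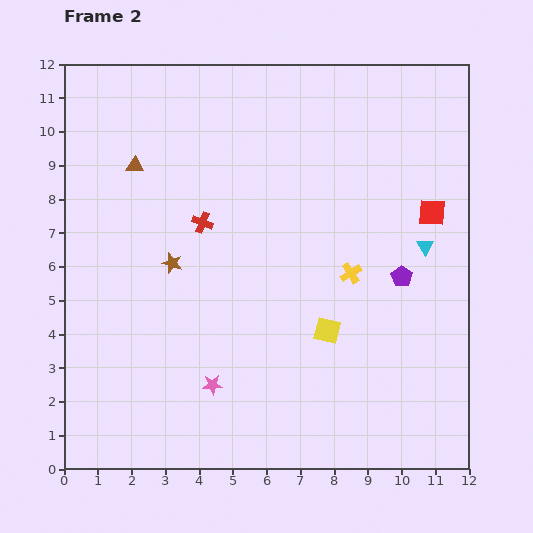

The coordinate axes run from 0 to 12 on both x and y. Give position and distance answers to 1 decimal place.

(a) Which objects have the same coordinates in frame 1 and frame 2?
the purple pentagon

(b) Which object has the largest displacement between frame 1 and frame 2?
the cyan triangle

(moved 4.5; next 3.9)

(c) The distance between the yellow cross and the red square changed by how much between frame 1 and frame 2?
-2.1

Distance in frame 1: 5.1. Distance in frame 2: 3.0.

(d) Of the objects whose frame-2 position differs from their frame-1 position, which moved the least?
the red cross

(moved 1.9)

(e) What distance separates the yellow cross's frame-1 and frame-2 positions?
3.9

The yellow cross moved from (10.3, 2.3) to (8.5, 5.8), a distance of √(1.8² + 3.5²) ≈ 3.9.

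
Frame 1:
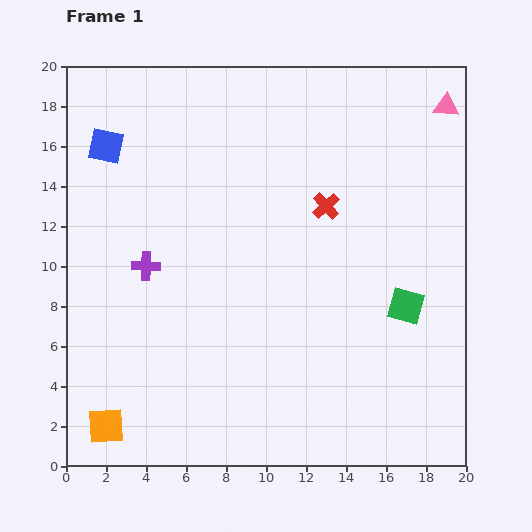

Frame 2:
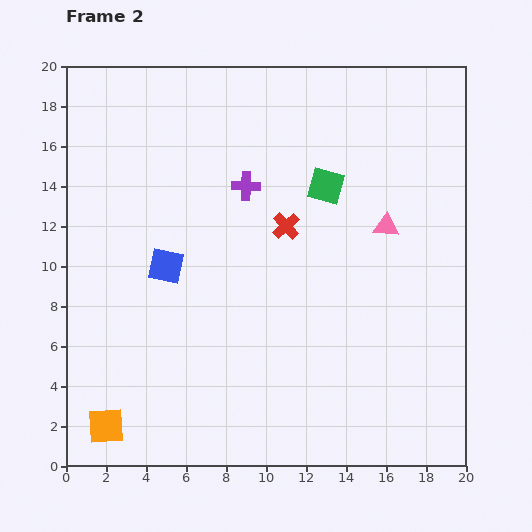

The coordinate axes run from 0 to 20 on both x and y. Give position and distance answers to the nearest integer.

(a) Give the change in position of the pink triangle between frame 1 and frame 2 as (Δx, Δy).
(-3, -6)

The pink triangle was at (19, 18) in frame 1 and (16, 12) in frame 2.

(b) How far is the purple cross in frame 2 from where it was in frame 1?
6

The purple cross moved from (4, 10) to (9, 14), a distance of √(5² + 4²) ≈ 6.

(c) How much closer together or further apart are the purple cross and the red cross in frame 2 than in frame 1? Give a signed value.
-6

Distance in frame 1: 9. Distance in frame 2: 3.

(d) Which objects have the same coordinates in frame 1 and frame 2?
the orange square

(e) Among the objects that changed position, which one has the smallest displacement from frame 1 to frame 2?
the red cross

(moved 2)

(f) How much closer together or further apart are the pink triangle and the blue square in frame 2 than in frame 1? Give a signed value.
-6

Distance in frame 1: 17. Distance in frame 2: 11.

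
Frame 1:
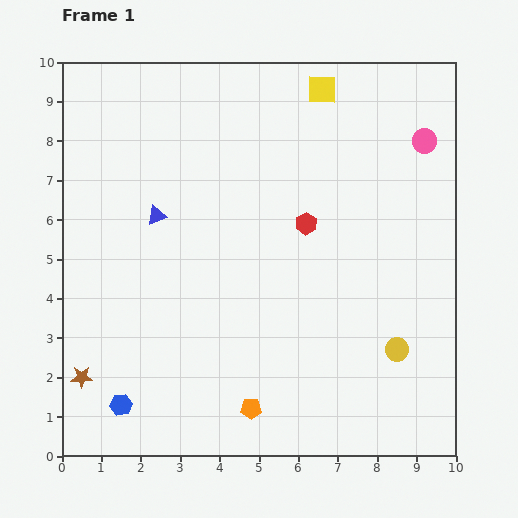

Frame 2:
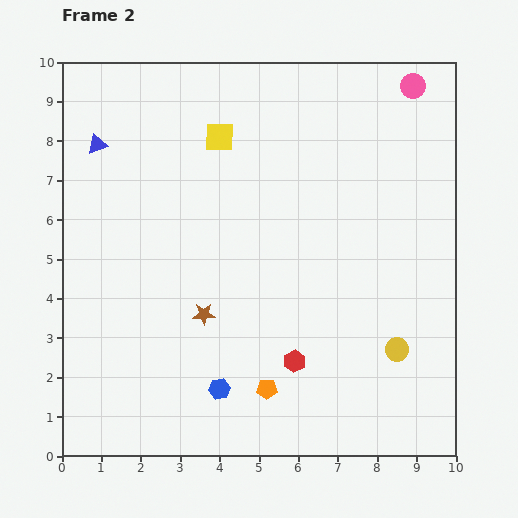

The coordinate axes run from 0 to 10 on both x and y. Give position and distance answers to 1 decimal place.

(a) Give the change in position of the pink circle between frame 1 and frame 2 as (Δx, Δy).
(-0.3, 1.4)

The pink circle was at (9.2, 8.0) in frame 1 and (8.9, 9.4) in frame 2.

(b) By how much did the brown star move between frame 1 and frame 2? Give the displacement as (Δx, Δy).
(3.1, 1.6)

The brown star was at (0.5, 2.0) in frame 1 and (3.6, 3.6) in frame 2.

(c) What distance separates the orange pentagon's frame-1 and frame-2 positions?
0.6

The orange pentagon moved from (4.8, 1.2) to (5.2, 1.7), a distance of √(0.4² + 0.5²) ≈ 0.6.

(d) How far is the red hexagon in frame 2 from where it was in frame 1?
3.5

The red hexagon moved from (6.2, 5.9) to (5.9, 2.4), a distance of √(0.3² + 3.5²) ≈ 3.5.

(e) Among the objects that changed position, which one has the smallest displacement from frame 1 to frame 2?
the orange pentagon

(moved 0.6)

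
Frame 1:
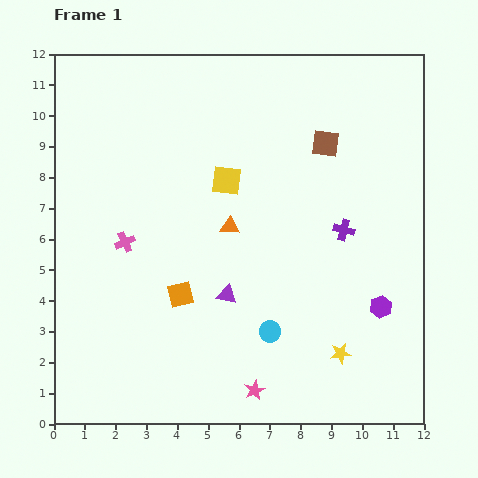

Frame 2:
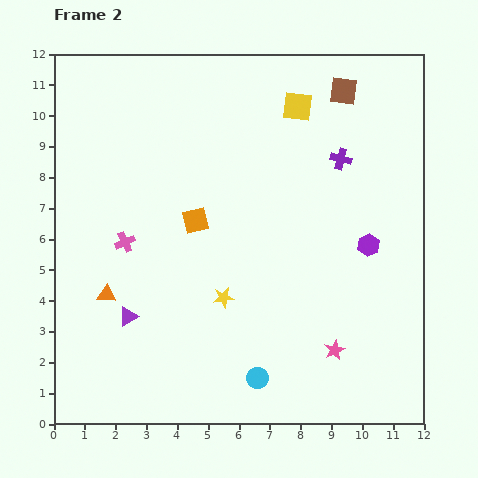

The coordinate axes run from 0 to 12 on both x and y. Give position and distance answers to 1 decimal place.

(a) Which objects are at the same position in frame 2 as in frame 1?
the pink cross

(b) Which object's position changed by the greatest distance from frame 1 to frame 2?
the orange triangle

(moved 4.6; next 4.2)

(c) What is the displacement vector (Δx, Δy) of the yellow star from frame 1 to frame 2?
(-3.8, 1.8)

The yellow star was at (9.3, 2.3) in frame 1 and (5.5, 4.1) in frame 2.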